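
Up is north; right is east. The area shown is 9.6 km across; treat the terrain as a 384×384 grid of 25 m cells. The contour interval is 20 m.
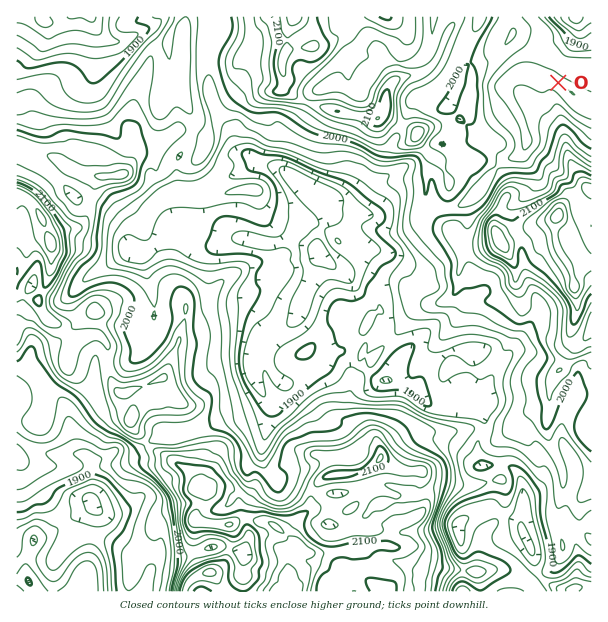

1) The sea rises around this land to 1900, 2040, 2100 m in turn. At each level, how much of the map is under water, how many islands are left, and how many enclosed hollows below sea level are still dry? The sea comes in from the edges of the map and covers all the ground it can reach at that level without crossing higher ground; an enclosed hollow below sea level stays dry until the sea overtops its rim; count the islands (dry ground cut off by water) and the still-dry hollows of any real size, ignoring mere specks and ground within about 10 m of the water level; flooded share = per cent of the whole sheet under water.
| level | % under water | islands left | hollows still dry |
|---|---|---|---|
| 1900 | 8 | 0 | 2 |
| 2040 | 74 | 1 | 0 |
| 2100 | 92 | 2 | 0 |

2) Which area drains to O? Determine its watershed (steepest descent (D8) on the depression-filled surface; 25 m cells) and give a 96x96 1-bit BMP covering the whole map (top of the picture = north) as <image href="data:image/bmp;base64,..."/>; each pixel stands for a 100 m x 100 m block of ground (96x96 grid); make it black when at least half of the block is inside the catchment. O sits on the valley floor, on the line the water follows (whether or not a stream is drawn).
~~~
<image width="96" height="96" href="data:image/bmp;base64,Qk2+BAAAAAAAAD4AAAAoAAAAYAAAAGAAAAABAAEAAAAAAIAEAAATCwAAEwsAAAIAAAAAAAAA////AAAAAAAAAAAAAAAAAAAAAAAAAAAAAAAAAAAAAAAAAAAAAAAAAAAAAAAAAAAAAAAAAAAAAAAAAAAAAAAAAAAAAAAAAAAAAAAAAAAAAAAAAAAAAAAAAAAAAAAAAAAAAAAAAAAAAAAAAAAAAAAAAAAAAAAAAAAAAAAAAAAAAAAAAAAAAAAAAAAAAAAAAAAAAAAAAAAAAAAAAAAAAAAAAAAAAAAAAAAAAAAAAAAAAAAAAAAAAAAAAAAAAAAAAAAAAAAAAAAAAAAAAAAAAAAAAAAAAAAAAAAAAAAAAAAAAAAAAAAAAAAAAAAAAAAAAAAAAAAAAAAAAAAAAAAAAAAAAAAAAAAAAAAAAAAAAAAAAAAAAAAAAAAAAAAAAAAAAAAAAAAAAAAAAAAAAAAAAAAAAAAAAAAAAAAAAAAAAAAAAAAAAAAAAAAAAAAAAAAAAAAAAAAAAAAAAAAAAAAAAAAAAAAAAAAAAAAAAAAAAAAAAAAAAAAAAAAAAAAAAAAAAAAAAAAAAAAAAAAAAAAAAAAAAAAAAAAAAAAAAAAAAAAAAAAAAAAAAAAAAAAAAAAAAAAAAAAAAAAAAAAAAAAAAAAAAAAAAAAAAAAAAAAAAAAAAAAAAAAAAAAAAAAAAAAAAAAAAAAAAAAAAAAAAAAAAAAAAAAAAAAAAAAAAAAAAAAAAAAAAAAAAAAAAAAAAAAAAAAAAAAAAAAAAAAAAAAAAAAAAAAAAAAAAAAAAAAAAAAAAAAAAAAAAAAAAAAAAAAAAAAAAAAAAAAAAAAAAAAAAAAAAAAAAAAAAAAAAAAAAAAAAAAAAAAAAAAAAAAAAAAAAAAAAAAAAAAAAAAAAAAAAAAAAAAAAAAAAAAAAAAAAAAAAAAAAAAAAAAAAAAAAAAAAAAAAAAAAAAAAAAAAAAAAAAAAAAAAAAAAAAAAAAAAAAAAAAAAAAAAAAAAAA/wAAAAAAAAAAAAAB/8AAAAAAAAAAAAAD/+AAAAAAAAAAAAAP//wAAAAAAAAAAAAf//8AAAAAAAAAAAA///+AAAAAAAAAAAA///+AAAAAAAAAAAA////AAAAAAAAAAAA////wAAAAAAAAAAA////4AAAAAAAAAAA////wAAAAAAAAAAA////wAAAAAAAAAAAf///gAAAAAAAAAAAf///gAAAAAAAAAAAP///AAAAAAAAAAAA////AAAAAAAAAAAB////AAAAAAAAAAAB///+AAAAAAAAAAAB///+AAAAAAAAAAAH///+AAAAAAAAAAAf///+AAAAAAAAAAA////+AAAAAAAAAAB////8AAAAAAAAAAB////8AAAAAAAAAAA////4AAAAAAAAAAA////4AAAAAAAAAAA////8AAAAAAAAAAAP///+AAAAAAAAAAAB////AAAAAAAAAAAAf///AAAAAAAAAAAAP//8AAAAAAAAAAAAPg/gAAAAAAAAAAAAGAfAAAAAAAAAAAAAAAOAAAAAAAAAAAAAAAMAAAAAAAAAAAAAAAAAAAAAAAAAAAAAAAAAAAAAAAAAAAAAAAAAA="/>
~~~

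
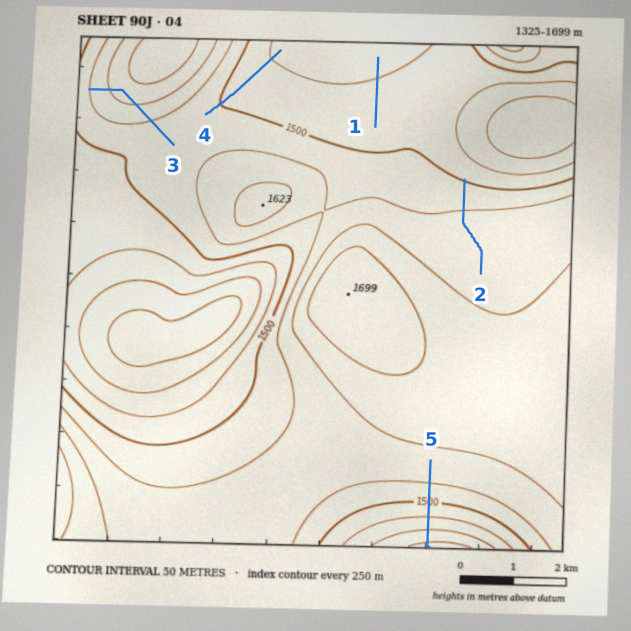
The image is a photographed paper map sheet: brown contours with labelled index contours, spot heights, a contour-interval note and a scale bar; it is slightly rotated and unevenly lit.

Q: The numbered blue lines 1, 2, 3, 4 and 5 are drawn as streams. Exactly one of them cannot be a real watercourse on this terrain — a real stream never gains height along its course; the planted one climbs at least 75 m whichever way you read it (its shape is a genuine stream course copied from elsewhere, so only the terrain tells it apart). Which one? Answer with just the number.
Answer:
3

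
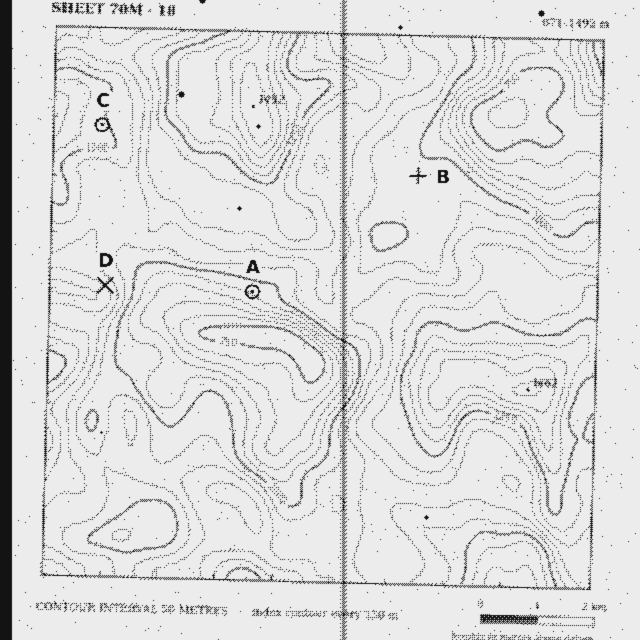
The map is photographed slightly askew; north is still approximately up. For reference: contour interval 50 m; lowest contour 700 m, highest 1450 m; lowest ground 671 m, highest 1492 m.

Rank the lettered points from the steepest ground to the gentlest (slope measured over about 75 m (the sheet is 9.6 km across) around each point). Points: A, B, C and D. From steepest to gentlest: D A C B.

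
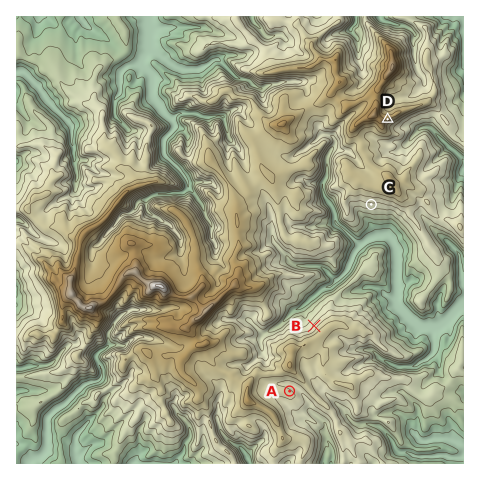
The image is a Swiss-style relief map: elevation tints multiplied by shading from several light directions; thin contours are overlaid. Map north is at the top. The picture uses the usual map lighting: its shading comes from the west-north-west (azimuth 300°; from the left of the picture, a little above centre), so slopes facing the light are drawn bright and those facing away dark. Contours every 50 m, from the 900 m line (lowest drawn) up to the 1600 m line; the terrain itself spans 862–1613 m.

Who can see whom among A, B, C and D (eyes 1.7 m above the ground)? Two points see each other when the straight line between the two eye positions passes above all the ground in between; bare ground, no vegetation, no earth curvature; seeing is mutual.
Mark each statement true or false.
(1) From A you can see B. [false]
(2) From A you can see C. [false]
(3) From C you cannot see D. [true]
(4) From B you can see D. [true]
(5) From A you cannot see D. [true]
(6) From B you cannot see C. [false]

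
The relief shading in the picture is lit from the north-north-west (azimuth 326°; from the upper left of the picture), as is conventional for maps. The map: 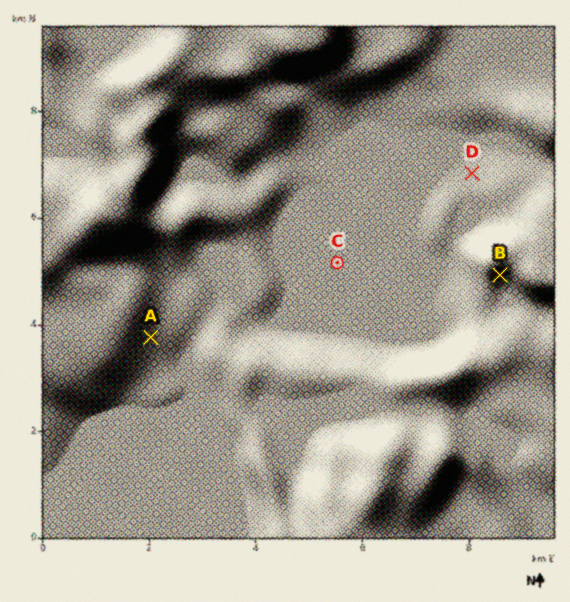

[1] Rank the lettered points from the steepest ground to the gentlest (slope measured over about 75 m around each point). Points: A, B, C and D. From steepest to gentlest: B A D C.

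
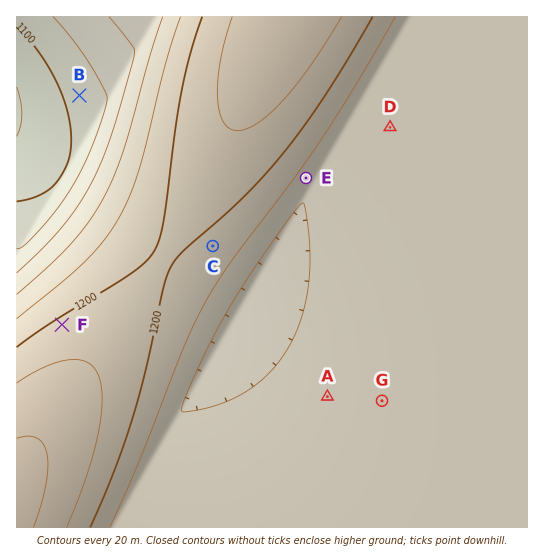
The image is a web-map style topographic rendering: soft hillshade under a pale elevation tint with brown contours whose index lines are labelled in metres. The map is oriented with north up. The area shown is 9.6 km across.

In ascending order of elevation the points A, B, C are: B A C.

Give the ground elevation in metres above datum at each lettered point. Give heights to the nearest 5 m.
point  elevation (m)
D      1165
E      1170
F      1205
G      1170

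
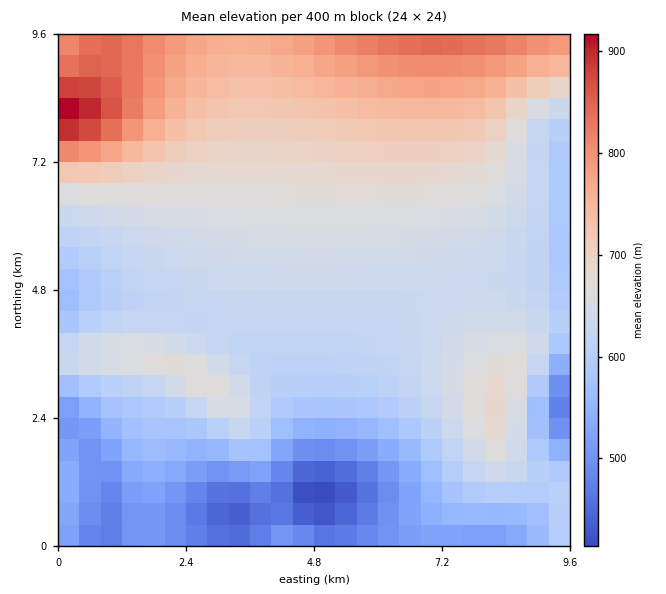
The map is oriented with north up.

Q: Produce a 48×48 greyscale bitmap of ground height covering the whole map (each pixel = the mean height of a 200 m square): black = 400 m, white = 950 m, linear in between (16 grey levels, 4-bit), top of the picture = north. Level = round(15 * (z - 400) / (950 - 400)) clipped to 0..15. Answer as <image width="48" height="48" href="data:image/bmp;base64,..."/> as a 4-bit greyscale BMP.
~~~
<image width="48" height="48" href="data:image/bmp;base64,Qk32BAAAAAAAAHYAAAAoAAAAMAAAADAAAAABAAQAAAAAAIAEAAATCwAAEwsAABAAAAAAAAAAAAAAABEREQAiIiIAMzMzAERERABVVVUAZmZmAHd3dwCIiIgAmZmZAKqqqgC7u7sAzMzMAN3d3QDu7u4A////ADMiIjMzMyIiIiIzMiIiIjMzMzMzMzRFVjMyIjMzMiIhESIzIhEiIjMzNEQzM0RFVkMyIjMzMiIRERIiERESIjMzRERERERFVkMyIjMzMiIRERIhEQERIiM0RERVVEVVVkMyIjMzMyIhESIhEAAREiM0RFVVVVVVVkQyIzMzMzIiIiIhEAEREiM0RFVWZmZlZkQzIzREMzMiIzMiERERIiM0RVVmZmZlVUMzM0RERDMzNEQyIREiIjNERVZmd3ZlVUMzM0RERERERVRDIiIiMzREVWZnd3ZlRDMzNERVRERFVVVDMzMzM0RFVWZ3d3ZVQzMzRFVVVVVVZmVURERERERVVmd3iHZUMzM0RVVVVVVmd2ZVRERERVVVZmd3iHZUMjNERVVVVWZnd2ZVVVVVVVVWZnd4iHZUMjRFVVVVZmd3d2ZVVVVVVVZmZnd4iHdUMkRVVWZmZ3d3d2ZlVVVVVmZmZnd3iIdkMlVmZmZnd3d3dmZmZmZmZmZmZ3d3iIdlMmZmd3d3d3d3ZmZmZmZmZmZmZ3d3eIdlQ2d3d3d3d3d2ZmZmZmZmZmZmZ3d3d3d2VGd3d3d3d3ZmZmZmZmZmZmZmZnd3d3d2VGZnd3d3dmZmZmZmZmZmZmZmZnd3d3d2ZVVmZmZmZmZmZmZmZmZmZmZmZnd3d3d2ZVVVZmZmZmZmZmZmZmZmZmZmZmd3d3dmZUVVVmZmZmZmZmZmZmZmZmZmZmZndmZmZUVVVmZmZmZmZmZmZmZmZmZmZmZmZmZmVUVVVmZmZmZmZmZmZmZmZmZmZmZmZmZmVVVVZmZmZmZmZnd3d3d3d3ZmZmZmZmZmVVVWZmZmZmZ3d3d3d3d3d3d3d3ZmZmZmVVVmZmZmZ3d3d3d3d3d3d3d3d3d2ZmZmVWZmZmZnd3d3d3d3d3d3d3d3d3d3dmZmVWZmZmd3d3d3d3d3d3d3d3d3d3d3d2ZmVWZmd3d3d3d3d3d3d3d3d3d3d3d3d3ZmVWd3d3d3d3d3d3d3d3d3d3d3d3d3d3ZmVXd3d3d3d3d3d3d3d3d3d3d3d3d3d3dmVXd3h3d3d3d3d3d3d4iIiIiHd3d3d3dmVYiIiIiIiIiIiIiIiIiIiIiIiIiHd3dmVZmZmZiIiIiIiIiIiIiIiIiIiIiIh3dmVaqqqpmZiIiIiIiIiIiIiIiIiIiIh3dmVczLuqqZmYiIiIiIiIiIiIiIiIiIiHdmVd3cy7qpmZiIiIiIiIiJmZmZmZmYiHdmVe7t3LuqmZmZiIiIiZmZmZmZmZmZiId2Zu7t3Mu6qZmZmZmZmZmZmZmZmZmZmIh2Zu7t3Mu6qpmZmZmZmZmZmaqqqqqpmZiHd93d3Mu7qqmZmZmZmZmqqqqqqqqqqZmIh93d3Mu7qqqZmZmZmqqqqqqqqqqqqqmZiMzMzMu7qqqpmZmaqqqqq7u7u7u7uqqpmbzMzMu7uqqqqqqqqqq7u7u7u7u7u7qqqrzMzMy7uqqqqqqqqru7u8zMzMzMu7u7qrvMzMy7uqqqqqqqq7u7zMzMzMzMzMu7uw=="/>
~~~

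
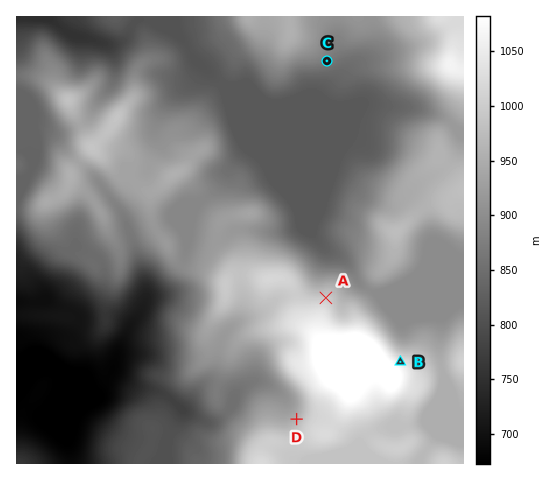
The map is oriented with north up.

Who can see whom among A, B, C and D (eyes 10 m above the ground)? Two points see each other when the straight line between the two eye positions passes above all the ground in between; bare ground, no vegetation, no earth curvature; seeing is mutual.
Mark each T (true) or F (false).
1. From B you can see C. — T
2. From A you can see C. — T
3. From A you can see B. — F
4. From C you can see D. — F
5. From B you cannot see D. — T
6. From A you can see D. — F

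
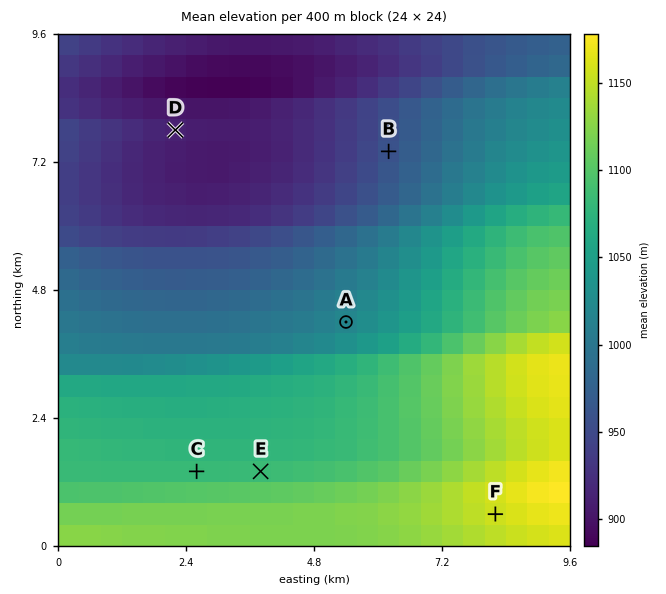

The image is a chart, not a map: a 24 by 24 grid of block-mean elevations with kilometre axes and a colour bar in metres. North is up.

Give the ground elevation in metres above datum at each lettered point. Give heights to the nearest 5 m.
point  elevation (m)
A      1020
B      960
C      1080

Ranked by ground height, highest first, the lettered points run F E D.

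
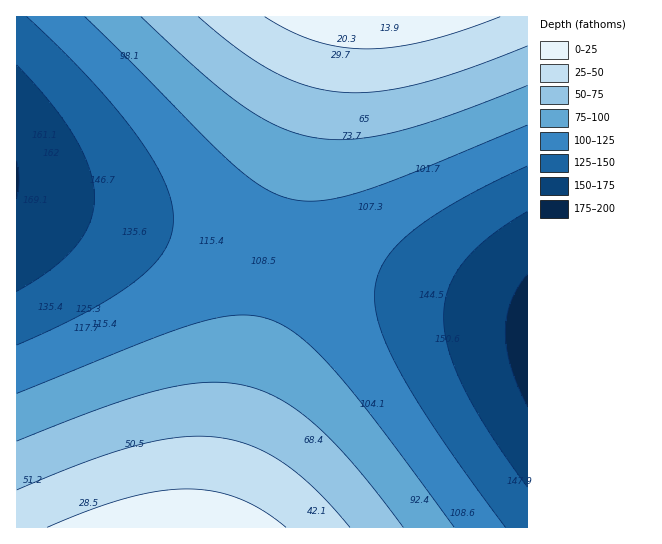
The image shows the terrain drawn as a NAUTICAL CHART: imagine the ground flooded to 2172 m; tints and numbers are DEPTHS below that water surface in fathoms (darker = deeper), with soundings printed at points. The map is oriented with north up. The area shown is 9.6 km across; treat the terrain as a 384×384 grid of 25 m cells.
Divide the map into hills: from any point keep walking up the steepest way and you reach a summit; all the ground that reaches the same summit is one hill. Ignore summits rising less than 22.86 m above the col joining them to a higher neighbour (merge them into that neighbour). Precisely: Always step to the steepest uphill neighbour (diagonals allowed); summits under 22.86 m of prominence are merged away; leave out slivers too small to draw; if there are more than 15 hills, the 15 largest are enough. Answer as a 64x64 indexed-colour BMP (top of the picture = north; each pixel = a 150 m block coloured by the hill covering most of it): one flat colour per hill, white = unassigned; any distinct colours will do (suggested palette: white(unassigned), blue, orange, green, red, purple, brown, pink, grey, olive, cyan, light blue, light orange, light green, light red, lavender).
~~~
<image width="64" height="64" href="data:image/bmp;base64,Qk12CAAAAAAAAHYAAAAoAAAAQAAAAEAAAAABAAQAAAAAAAAIAAATCwAAEwsAABAAAAAAAAAA////ALR3HwAOf/8ALKAsACgn1gC9Z5QAS1aMAMJ34wB/f38AIr28AM++FwDox64AeLv/AIrfmACWmP8A1bDFABEREREREREREREREREREREREREREREREREREREREREREREREREREREREREREREREREREREREREREREREREREREREREREREREREREREREREREREREREREREREREREREREREREREREREREREREREREREREREREREREREREREREREREREREREREREREREREREREREREREREREREREREREREREREREREREREREREREREREREREREREREREREREREREREREREREREREREREREREREREREREREREREREREREREREREREREREREREREREREREREREREREREREREREREREREREREREREREREREREREREREREREREREREREREREREREREREREREREREREREREREREREREREREREREREREREREREREREREREREREREREREREREREREREREREREREREREREREREREREREREREREREREREREREREREREREREREREREREREREREREREREREREREREREREREREREREREREREREREREREREREREREREREREREREREREREREREREREREREREREREREREREREREREREREREREREREREREREREREREREREREREREREREREREREREREREREREREREREREREREREREREREREREREREREREREREREREREREREREREREREREREREREREREREREREREREREREREREREREREREREREREREREREREREREREREREREREREREREREREREREREREREREREREREREREREREREREREREREREREREREREREREREREREREREREREREREREREREREREREREREREREREREREREREREREREREREREREREREREREREREREREREREREREREREREREREREREREREREREREREREREREREREREREREREREREREREREREREREREREREREREREREREREREREREREREREREREREREREREREREREREREREREREREREREREREREREREREREREREREREREREREREREREREREREREREREREREREREREREREREREREREREREREREREREREREREREREREREREREREREREREREREREREREREREREREREREREREREREiIiEREREREREREREREREREREREREREREREREREREiIiIiIREREREREREREREREREREREREREREREREREiIiIiIiIhEREREREREREREREREREREREREREREREiIiIiIiIiIiERERERERERERERERERERERERERERIiIiIiIiIiIiIiIRERERERERERERERERERERERERIiIiIiIiIiIiIiIiIhERERERERERERERERERERERIiIiIiIiIiIiIiIiIiIiERERERERERERERERERERIiIiIiIiIiIiIiIiIiIiIiIRERERERERERERERERIiIiIiIiIiIiIiIiIiIiIiIiIhERERERERERERESIiIiIiIiIiIiIiIiIiIiIiIiIiIiERERERERERESIiIiIiIiIiIiIiIiIiIiIiIiIiIiIiIRERERERESIiIiIiIiIiIiIiIiIiIiIiIiIiIiIiIiIhERERESIiIiIiIiIiIiIiIiIiIiIiIiIiIiIiIiIiIiERESIiIiIiIiIiIiIiIiIiIiIiIiIiIiIiIiIiIiIiIiIiIiIiIiIiIiIiIiIiIiIiIiIiIiIiIiIiIiIiIiIiIiIiIiIiIiIiIiIiIiIiIiIiIiIiIiIiIiIiIiIiIiIiIiIiIiIiIiIiIiIiIiIiIiIiIiIiIiIiIiIiIiIiIiIiIiIiIiIiIiIiIiIiIiIiIiIiIiIiIiIiIiIiIiIiIiIiIiIiIiIiIiIiIiIiIiIiIiIiIiIiIiIiIiIiIiIiIiIiIiIiIiIiIiIiIiIiIiIiIiIiIiIiIiIiIiIiIiIiIiIiIiIiIiIiIiIiIiIiIiIiIiIiIiIiIiIiIiIiIiIiIiIiIiIiIiIiIiIiIiIiIiIiIiIiIiIiIiIiIiIiIiIiIiIiIiIiIiIiIiIiIiIiIiIiIiIiIiIiIiIiIiIiIiIiIiIiIiIiIiIiIiIiIiIiIiIiIiIiIiIiIiIiIiIiIiIiIiIiIiIiIiIiIiIiIiIiIiIiIiIiIiIiIiIiIiIiIiIiIiIiIiIiIiIiIiIiIiIiIiIiIiIiIiIiIiIiIiIiIiIiIiIiIiIiIiIiIiIiIiIiIiIiIiIiIiIiIiIiIiIiIiIiIiIiIiIiIiIiIiIiIiIiIiIiIiIiIiIiIiIiIiIiIiIiIiIiIiIiIiIiIiIiIiIiIiIiIiIiIiIiIiIiIiIiIiIiIiIiIiIiIiIiIiIiIiIiIiIiIiIiIiIiIiIiIiIiIiIiIiIiIiIiIiIiIiIiIiIiIiIiIiIiIiIiIiIiIiIiIiIiIiIiIiIiIiIiIiIiIiIiIiIiIiIiIiIiIiIiIiIiIiIiIiIiIiIiIiIiIiIiIiIiIiIiIiIiIiIiIiIiIiIiIiIiIiIiIiIiIiIiIiIiIiIiIiIiIiIiIiIiIiIiIiIiIiIiIiIiIiIiIiIiIiIiIiIiIiIiIiIiIiIiIiIiIiIiIiIiIiIiIiIiIiIiIiIiIiIiIiIiIiIiIiIiIiIiIiIiIiIiIiIiIiIiIiIiIiIiIi"/>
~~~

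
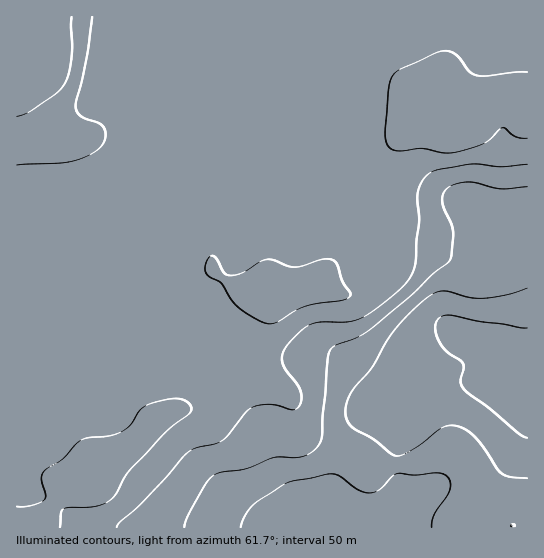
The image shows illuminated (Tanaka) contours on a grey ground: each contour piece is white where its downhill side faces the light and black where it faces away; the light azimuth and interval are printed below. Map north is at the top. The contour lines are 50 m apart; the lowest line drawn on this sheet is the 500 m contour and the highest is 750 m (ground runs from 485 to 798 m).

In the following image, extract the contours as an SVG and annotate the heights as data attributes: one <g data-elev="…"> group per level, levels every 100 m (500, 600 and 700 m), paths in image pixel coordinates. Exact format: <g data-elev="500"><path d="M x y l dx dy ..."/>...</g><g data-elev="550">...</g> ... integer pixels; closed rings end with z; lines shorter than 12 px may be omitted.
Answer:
<g data-elev="500"><path d="M527 438l-9-5-28-24-26-20-3-8 3-12-1-6-20-16-6-10-2-10 1-5 3-4 10-3 30 6 48 7"/></g><g data-elev="600"><path d="M184 527l4-12 14-25 6-9 6-6 8-3 24-3 28-12 28 0 9-4 7-7 4-10 5-75 3-11 5-5 22-7 13-8 40-34 21-21 16-12 3-4 3-29-9-23-2-6 1-7 4-5 8-5 12-2 34 7 26-2"/></g><g data-elev="700"><path d="M60 527l1-14 3-4 33-3 9-3 7-5 18-29 35-38 24-18 1-4-2-6-6-3-8-2-24 5-10 6-10 16-9 6-12 5-21 2-8 2-18 18-16 11-4 4-2 6 5 15-1 5-14 7-14 1"/><path d="M266 323l11-1 18-11 11-5 35-5 8-3 1-3 0-2-7-11-8-20-4-3-6 0-23 7-8 1-7-1-13-6-7-1-8 3-17 11-12 2-6-2-9-16-2-1-3 1-5 10 2 8 14 8 11 18 8 8 15 10z"/><path d="M17 165l42-2 15-2 19-8 7-6 4-5 2-9-3-7-5-3-16-6-4-4-2-6 11-52 5-38"/><path d="M527 72l-49 4-9-5-10-13-6-5-8-2-10 2-34 16-8 7-4 13-4 44 2 12 7 5 8 1 20-3 24 5 13-2 23-7 8-5 12-11 3 0 11 9 11 1"/></g>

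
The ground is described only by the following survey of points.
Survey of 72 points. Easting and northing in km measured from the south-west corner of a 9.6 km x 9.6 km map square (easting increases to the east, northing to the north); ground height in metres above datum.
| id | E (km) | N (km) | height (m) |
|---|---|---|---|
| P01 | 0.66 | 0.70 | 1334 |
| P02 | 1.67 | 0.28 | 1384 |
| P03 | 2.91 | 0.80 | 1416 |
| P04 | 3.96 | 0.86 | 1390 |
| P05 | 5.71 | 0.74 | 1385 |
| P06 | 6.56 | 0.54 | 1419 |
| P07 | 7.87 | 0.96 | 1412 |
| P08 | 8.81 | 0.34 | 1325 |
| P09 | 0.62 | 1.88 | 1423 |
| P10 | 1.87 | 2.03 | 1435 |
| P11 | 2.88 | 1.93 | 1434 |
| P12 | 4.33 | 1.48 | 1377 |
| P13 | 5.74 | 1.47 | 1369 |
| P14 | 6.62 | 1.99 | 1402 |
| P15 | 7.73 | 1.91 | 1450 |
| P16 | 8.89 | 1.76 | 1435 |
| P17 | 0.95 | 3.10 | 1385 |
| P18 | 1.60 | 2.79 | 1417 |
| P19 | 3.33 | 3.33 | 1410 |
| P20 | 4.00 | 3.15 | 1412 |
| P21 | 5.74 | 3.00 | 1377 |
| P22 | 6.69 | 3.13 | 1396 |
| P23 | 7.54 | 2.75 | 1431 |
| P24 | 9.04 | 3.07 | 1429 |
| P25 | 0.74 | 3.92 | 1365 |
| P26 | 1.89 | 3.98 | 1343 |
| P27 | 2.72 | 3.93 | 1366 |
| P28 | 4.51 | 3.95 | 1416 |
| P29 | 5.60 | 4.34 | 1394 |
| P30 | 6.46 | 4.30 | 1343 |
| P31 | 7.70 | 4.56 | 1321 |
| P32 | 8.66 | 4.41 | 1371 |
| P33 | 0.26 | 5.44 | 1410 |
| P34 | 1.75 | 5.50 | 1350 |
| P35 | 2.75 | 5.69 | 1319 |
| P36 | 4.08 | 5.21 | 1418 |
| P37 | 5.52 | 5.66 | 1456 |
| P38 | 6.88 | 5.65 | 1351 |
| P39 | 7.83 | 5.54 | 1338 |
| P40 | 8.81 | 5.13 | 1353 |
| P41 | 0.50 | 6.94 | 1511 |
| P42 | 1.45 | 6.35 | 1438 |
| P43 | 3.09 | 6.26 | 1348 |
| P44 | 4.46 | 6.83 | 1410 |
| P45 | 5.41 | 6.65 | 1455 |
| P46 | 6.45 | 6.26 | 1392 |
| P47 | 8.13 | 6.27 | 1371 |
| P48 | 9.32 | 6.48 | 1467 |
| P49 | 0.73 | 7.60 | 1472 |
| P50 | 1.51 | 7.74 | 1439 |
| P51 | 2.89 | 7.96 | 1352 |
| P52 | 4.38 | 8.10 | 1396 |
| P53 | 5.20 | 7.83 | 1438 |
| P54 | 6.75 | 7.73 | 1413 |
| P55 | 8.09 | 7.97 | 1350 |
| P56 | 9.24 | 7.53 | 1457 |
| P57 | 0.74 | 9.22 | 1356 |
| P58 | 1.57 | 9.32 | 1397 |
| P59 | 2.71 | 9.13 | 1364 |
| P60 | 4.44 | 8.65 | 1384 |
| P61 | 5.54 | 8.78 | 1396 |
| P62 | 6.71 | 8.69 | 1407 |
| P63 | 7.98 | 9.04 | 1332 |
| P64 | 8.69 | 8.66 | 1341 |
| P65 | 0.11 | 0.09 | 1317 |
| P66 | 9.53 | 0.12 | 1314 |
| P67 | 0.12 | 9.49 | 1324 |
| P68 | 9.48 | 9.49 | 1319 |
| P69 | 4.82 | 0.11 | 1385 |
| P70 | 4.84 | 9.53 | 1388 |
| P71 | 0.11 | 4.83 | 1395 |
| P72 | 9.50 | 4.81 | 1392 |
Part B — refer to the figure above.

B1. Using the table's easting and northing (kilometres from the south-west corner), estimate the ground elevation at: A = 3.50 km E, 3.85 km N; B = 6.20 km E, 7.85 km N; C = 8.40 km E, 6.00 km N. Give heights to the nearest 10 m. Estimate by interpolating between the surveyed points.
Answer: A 1390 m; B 1440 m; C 1370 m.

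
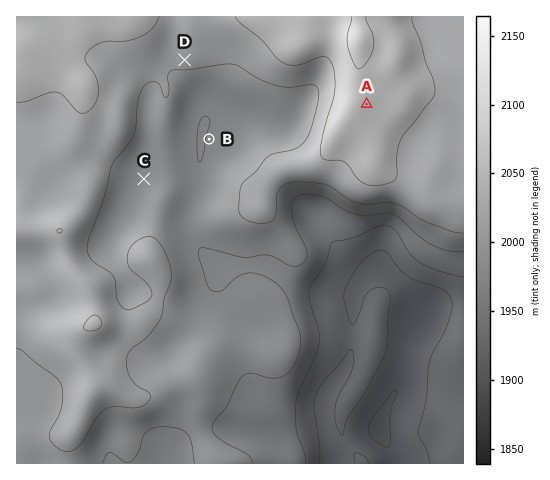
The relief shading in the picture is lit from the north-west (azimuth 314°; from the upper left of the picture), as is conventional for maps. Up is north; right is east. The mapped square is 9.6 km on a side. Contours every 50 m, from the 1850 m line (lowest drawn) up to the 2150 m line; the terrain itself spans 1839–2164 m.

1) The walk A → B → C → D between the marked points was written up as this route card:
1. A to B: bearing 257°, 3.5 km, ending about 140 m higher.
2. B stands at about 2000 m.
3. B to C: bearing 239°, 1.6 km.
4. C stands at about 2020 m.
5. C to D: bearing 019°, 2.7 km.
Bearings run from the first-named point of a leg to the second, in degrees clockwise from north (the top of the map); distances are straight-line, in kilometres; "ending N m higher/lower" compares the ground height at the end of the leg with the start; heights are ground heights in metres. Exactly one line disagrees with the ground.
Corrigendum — Line 1: it should read "ending about 140 m lower".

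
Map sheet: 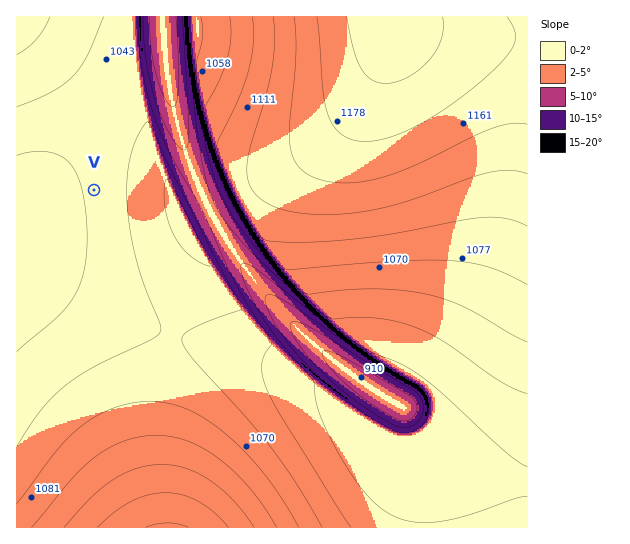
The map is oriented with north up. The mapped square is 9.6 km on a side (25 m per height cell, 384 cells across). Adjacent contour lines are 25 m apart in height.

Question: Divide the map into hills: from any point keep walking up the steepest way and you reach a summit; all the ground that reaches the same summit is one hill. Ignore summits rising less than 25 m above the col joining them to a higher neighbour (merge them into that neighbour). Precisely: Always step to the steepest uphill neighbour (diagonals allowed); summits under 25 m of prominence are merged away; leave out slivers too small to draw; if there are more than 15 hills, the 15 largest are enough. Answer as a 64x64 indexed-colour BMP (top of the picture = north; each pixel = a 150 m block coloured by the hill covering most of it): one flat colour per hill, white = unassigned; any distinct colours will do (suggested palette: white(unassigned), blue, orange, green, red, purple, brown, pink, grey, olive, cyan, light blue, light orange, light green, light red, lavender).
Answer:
<image width="64" height="64" href="data:image/bmp;base64,Qk12CAAAAAAAAHYAAAAoAAAAQAAAAEAAAAABAAQAAAAAAAAIAAATCwAAEwsAABAAAAAAAAAA////ALR3HwAOf/8ALKAsACgn1gC9Z5QAS1aMAMJ34wB/f38AIr28AM++FwDox64AeLv/AIrfmACWmP8A1bDFACIiIiIiIiIiIiIiIiIiIiIiIiIiIiIiIiIhERERERERIiIiIiIiIiIiIiIiIiIiIiIiIiIiIiIiIiEREREREREiIiIiIiIiIiIiIiIiIiIiIiIiIiIiIiIiIRERERERESIiIiIiIiIiIiIiIiIiIiIiIiIiIiIiIiIhERERERERIiIiIiIiIiIiIiIiIiIiIiIiIiIiIiIiIiEREREREREiIiIiIiIiIiIiIiIiIiIiIiIiIiIiIiIiIRERERERESIiIiIiIiIiIiIiIiIiIiIiIiIiIiIiIiIhERERERERIiIiIiIiIiIiIiIiIiIiIiIiIiIiIiIiIhEREREREREiIiIiIiIiIiIiIiIiIiIiIiIiIiIiIiIiERERERERESIiIiIiIiIiIiIiIiIiIiIiIiIiIiIiIiERERERERERIiIiIiIiIiIiIiIiIiIiIiIiIiIiIiIiEREREREREREiIiIiIiIiIiIiIiIiIiIiIiIiIiIiIiIRERERERERESIiIiIiIiIiIiIiIiIiIiIiIiIiIiIiIhERERERERERIiIiIiIiIiIiIiIiIiIiIiIiIiIiIiIiEREREREREREiIiIiIiIiIiIiIiIiIiIiIiIiIiIiIiIRERERERERESIiIiIiIiIiIiIiIiIiIiIiIiIiIiIiIhERERERERERIiIiIiIiIiIiIiIiIiIiIiIiIiIiIiIREREREREREREiIiIiIiIiIiIiIiIiIiIiIiIiIiIiERERERERERERESIiIiIiIiIiIiIiIiIiIiIiIiIiIiERERERERERERERIiIiIiIiIiIiIiIiIiIiIiIiIiIiEREREREREREREREiIiIiIiIiIiIiIiIiIiIiIzMiIhERERERERERERERESIiIiIiIiIiIiIiIiIiIzMzMzIhERERERERERERERERIiIiIiIiIiIiIiIiIjMzMzMzMxEREREREREREREREREiIiIiIiIiIiIiIjMzMzMzMzMxERERERERERERERERESIiIiIiIiIiIjMzMzMzMzMzMxERERERERERERERERERIiIiIiIiIiIzMzMzMzMzMzMxEREREREREREREREREREiIiIiIiIjMzMzMzMzMzMzMxERERERERERERERERERESIiIiIiIzMzMzMzMzMzMzMxERERERERERERERERERERIiIiIiMzMzMzMzMzMzMzMxEREREREREREREREREREREiIiIjMzMzMzMzMzMzMzMxERERERERERERERERERERESIiIzMzMzMzMzMzMzMzMxERERERERERERERERERERERIiIzMzMzMzMzMzMzMzMxEREREREREREREREREREREREiMzMzMzMzMzMzMzMzMzERERERERERERERERERERERESMzMzMzMzMzMzMzMzMzERERERERERERERERERERERERIzMzMzMzMzMzMzMzMzEREREREREREREREREREREREREjMzMzMzMzMzMzMzMzMRERERERERERERERERERERERETMzMzMzMzMzMzMzMzMRERERERERERERERERERERERERQzMzMzMzMzMzMzMzMRERERERERERERERERERERERERFDMzMzMzMzMzMzMzMxEREREREREREREREREREREREREUQzMzMzMzMzMzMzMxERERERERERERERERERERERERERRDMzMzMzMzMzMzMzERERERERERERERERERERERERERFEQzMzMzMzMzMzMzEREREREREREREREREREREREREREURDMzMzMzMzMzMzMRERERERERERERERERERERERERERREQzMzMzMzMzMzMRERERERERERERERERERERERERERFEREMzMzMzMzMzMxEREREREREREREREREREREREREREURERDMzMzMzMzMzERERERERERERERERERERERERERERREREMzMzMzMzMzERERERERERERERERERERERERERERFERERDMzMzMzMzMREREREREREREREREREREREREREREUREREQzMzMzMzMxERERERERERERERERERERERERERERREREREMzMzMzMxERERERERERERERERERERERERERERFEREREQzMzMzMzEREREREREREREREREREREREREREREUREREREMzMzMzMRERERERERERERERERERERERERERERRERERERDMzMzMxERERERERERERERERERERERERERERFEREREREQzMzMxEREREREREREREREREREREREREREREUREREREREMzMzERERERERERERERERERERERERERERERREREREREQzMzMRERERERERERERERERERERERERERERFEREREREREMzMxEREREREREREREREREREREREREREREURERERERERDMzERERERERERERERERERERERERERERERREREREREREREQRERERERERERERERERERERERERERERFERERERERERERBEREREREREREREREREREREREREREREURERERERERERBERERERERERERERERERERERERERERERREREREREREREERERERERERERERERERERERERERERERFEREREREREREQREREREREREREREREREREREREREREREURERERERERERBERERERERERERERERERERERERERERER"/>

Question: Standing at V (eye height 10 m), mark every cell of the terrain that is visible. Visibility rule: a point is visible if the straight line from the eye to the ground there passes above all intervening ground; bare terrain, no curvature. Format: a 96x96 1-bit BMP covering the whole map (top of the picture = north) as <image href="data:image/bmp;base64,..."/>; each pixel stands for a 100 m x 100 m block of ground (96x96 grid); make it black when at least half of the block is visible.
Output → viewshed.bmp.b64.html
<image width="96" height="96" href="data:image/bmp;base64,Qk2+BAAAAAAAAD4AAAAoAAAAYAAAAGAAAAABAAEAAAAAAIAEAAATCwAAEwsAAAIAAAAAAAAA////AAAAAAD//////8AAAAAAAAD//////+AAAAAAAAD///////AAAAAAAAD///////gAAAAAAAD///////wAAAAAAAD///////4AAAAAAAD///////8AAAAAAAD///////8AAAAAAAD///////4AAAAAAAD///////4AAAAAAAD///////wAAAAAAAD///////gAAAAAAAD///////gAAAAAAAD///////AAAAAAAAD//////+AAAAAAAAD//////8AAAAAAAAD//////8AAAAAAAAD//////4AAAAAAAAD//////wAAAAAAAAD//////gAAAAAAAAD//////gAAAAAAAAD//////AAAAAAAAAD/////+AAAAAAAAAD/////8AAAAAAAAAD/////4AAAAAAAAAD/////wAAAAAAAAAD/////wAAAAAAAAAD/////gAAAAAAAAAD/////AAAAAAAAAAD////+AAAAAAAAAAD////8AAAAAAAAAAD////8AAAAAAAAAAD////4AAAAAAAAAAD////wAAAAAAAAAAD////gAAAAAAAAAAD////gAAAAAAAAAAD////AAAAAAAAAAAD////AAAAAAAAAAAD///+AAAAAAAAAAAD///+AAAAAAAAAAAD///8AAAAAAAAAAAD///8AAAAAAAAAAAD///8AAAAAAAAAAAD///4AAAAAAAAAAAD///4AAAAAAAAAAAD///4AAAAAAAAAAAD///4AAAAAAAAAAAD///4AAAAAAAAAAAD///4AAAAAAAAAAAD///8AAAAAAAAAAAD///8AAAAAAAAAAAD///+AAAAAAAAAAAD////AAAAAAAAAAAD////gAAAAAAAAAAD////wAAAAAAAAAAD////4AAAAAAAAAAD////8AAAAAAAAAAD////+AAAAAAAAAAD////+AAAAAAAAAAD////8AAAAAAAAAAD////8AAAAAAAAAAD////8ACAAAAAAAAD////4AEAAAAAAAAD////4AEAAAAAAAAD////wAIAAAAAAAAD////wAYAAAAAAAAD////wAeAAAAAAAAD////gAfgAAAAAAAD////gA/4AAAAAAAD////AA/+AAAAAAAD////AA//gAAAAAAD////AB//wAAAAAAD///8AB//8AAAAAAD///gAB//+AAAAAAD///AAD///AAAAAAD//+AAD///gAAAAAD//+AAD///wAAAAAD//+AAD///4AAAAAD//8AAD///8AAAAAD//8AAB///8AAAAAD//8AAB///+AAAAAD//8AAA///+AAAAAD//8AAAf///AAAAAD//8AAAf///AAAAAD//8AAAf///AAAAAD//8AAAP///gAAAAD//+AAAP///gAAAAD//+AAAP///gAAAAD//+AAAP///gAAAAD//+AAAP///gAAAAD//+AAAP///gAAAAD///AAAP///gAAAAD///AAAf///gAAAAD///gAAf///gAAAAD///gAAf///gAAAAA///wAA////gAAAAA="/>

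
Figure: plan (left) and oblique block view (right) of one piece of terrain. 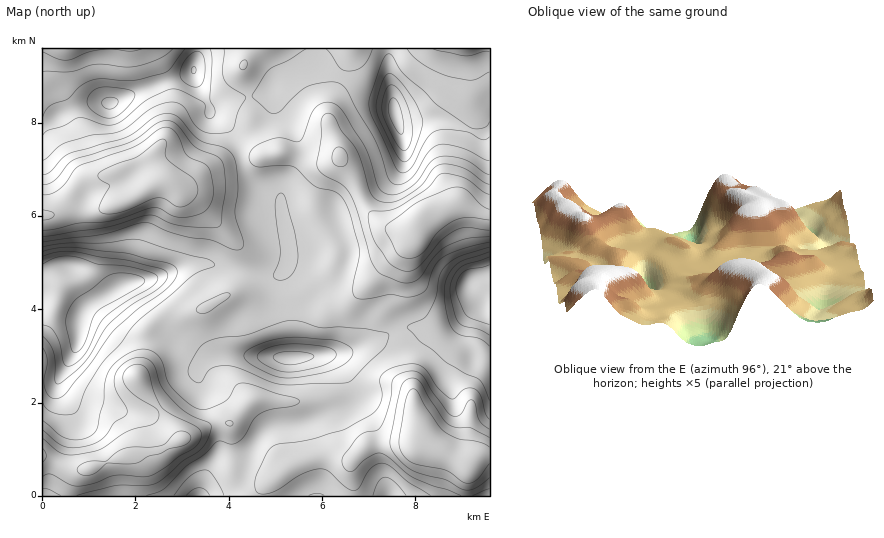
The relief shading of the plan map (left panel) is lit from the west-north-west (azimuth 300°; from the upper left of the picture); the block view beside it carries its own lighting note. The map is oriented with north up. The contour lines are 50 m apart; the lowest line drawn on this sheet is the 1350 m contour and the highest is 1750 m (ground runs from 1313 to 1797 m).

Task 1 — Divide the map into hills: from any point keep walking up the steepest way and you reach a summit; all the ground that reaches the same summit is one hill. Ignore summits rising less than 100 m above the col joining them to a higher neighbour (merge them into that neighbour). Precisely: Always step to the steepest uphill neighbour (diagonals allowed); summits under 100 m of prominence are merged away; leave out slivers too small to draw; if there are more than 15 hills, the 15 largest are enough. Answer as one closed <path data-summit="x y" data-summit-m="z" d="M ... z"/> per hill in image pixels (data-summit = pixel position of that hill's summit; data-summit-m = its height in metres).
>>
<path data-summit="422 439" data-summit-m="1797" d="M482 299l-21 19-17 8-13 3-19-2-9 1-50 22-12 4-17 1 10 2 7 7 14 25-1 7-37 23-21 6-22 1-10 5-14 21-6 24-6 9-15 9-8 1 274 1 1-195z"/><path data-summit="416 229" data-summit-m="1794" d="M318 67l-13 2-19 11-9 2-16 13-38 7-9 3-4 4 3 7 23 18 4 13 3 17 7 14 10 10 18 9 3 4 7 58-8 18 0 13 1 15 6 14 3 39 56-6 57-24 9-1 19 2 9-2 21-9 21-19 8 0 0-168-9 3-39-14-23 0-18 4-4-4-4-18-3-4-22-7-20-11z"/><path data-summit="164 180" data-summit-m="1784" d="M193 71l-80 32-24 0-8 2-26 12-13 10 1 147 14-8 17 0 13 6 19 19 5 0 13-7 28-5 46-15 13 0 58 13 8-1 8-7 3-10 0-9-7-49-3-4-18-9-10-10-7-14-3-17-4-13-26-21-1-8-13-24z"/><path data-summit="181 439" data-summit-m="1764" d="M103 295l-20 15-5 13 0 18-2 7-16 30-3 2-15 1 1 115 171 0 9-2 10-5 9-9 8-28 14-21 10-5 22-1 21-6 27-15 11-10 0-5-12-22-11-11-49 2-67-4-14 7-4 0-10-5-22-18-24-1-12-3-20-22-6-10z"/><path data-summit="467 49" data-summit-m="1648" d="M489 48l-100 0 1 33 8 41 5 2 16-4 23 0 35 13 7 1 4-2 2-2z"/><path data-summit="68 49" data-summit-m="1651" d="M198 48l-155 0-1 78 4-1 9-8 26-12 8-2 24 0 40-18 32-9 9-5z"/>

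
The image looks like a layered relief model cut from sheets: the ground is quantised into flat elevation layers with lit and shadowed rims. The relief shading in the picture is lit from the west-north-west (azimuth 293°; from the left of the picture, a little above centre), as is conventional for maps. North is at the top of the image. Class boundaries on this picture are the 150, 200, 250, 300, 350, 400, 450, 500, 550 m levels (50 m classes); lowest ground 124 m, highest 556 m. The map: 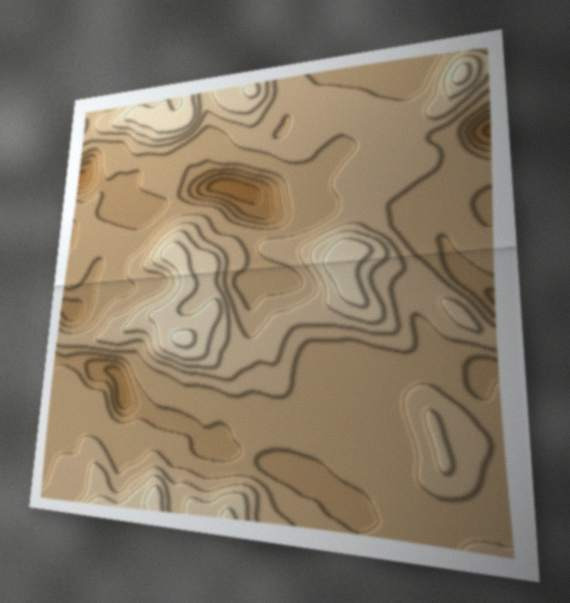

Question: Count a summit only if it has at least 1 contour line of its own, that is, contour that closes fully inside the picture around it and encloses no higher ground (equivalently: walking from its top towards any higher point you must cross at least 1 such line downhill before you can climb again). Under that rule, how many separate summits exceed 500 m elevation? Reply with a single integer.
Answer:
3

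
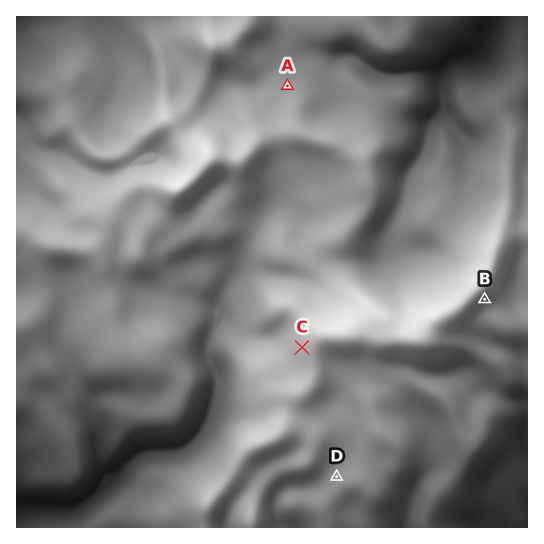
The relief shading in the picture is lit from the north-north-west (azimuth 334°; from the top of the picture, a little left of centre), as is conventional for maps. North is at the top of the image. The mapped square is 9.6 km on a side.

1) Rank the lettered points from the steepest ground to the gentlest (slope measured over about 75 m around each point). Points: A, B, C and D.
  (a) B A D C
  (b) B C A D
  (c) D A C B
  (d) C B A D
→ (b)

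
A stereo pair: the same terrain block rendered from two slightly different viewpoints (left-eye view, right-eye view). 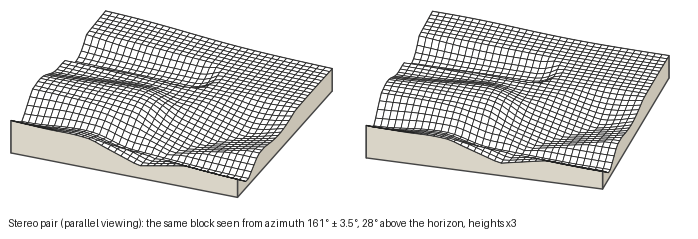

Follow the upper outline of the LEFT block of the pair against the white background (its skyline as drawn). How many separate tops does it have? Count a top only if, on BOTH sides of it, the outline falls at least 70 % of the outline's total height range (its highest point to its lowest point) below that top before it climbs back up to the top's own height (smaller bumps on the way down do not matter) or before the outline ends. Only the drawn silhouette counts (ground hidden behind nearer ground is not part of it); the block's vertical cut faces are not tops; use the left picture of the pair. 0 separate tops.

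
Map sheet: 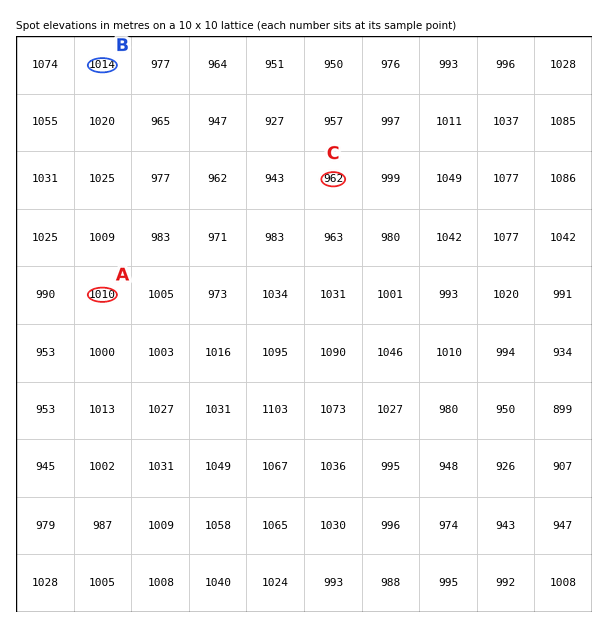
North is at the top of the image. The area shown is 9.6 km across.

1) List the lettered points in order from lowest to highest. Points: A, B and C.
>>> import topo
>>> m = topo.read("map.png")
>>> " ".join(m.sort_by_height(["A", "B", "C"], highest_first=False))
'C A B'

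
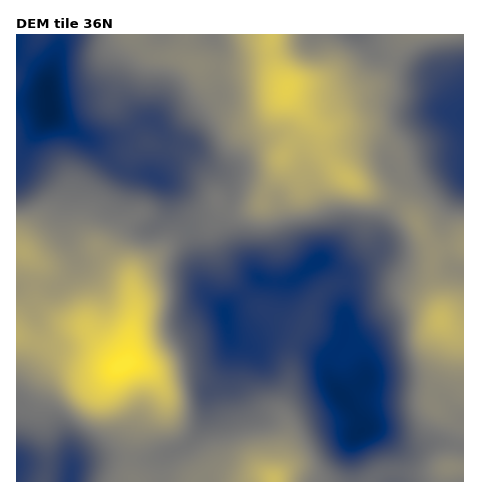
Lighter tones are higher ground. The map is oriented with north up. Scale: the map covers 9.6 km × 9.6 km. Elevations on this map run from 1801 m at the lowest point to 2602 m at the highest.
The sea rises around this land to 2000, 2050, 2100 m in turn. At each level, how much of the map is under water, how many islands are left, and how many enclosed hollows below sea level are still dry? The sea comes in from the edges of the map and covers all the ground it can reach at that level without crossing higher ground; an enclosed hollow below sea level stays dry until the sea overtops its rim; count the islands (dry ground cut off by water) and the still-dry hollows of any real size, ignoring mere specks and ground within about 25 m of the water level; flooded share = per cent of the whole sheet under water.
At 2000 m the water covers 11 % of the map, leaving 0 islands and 1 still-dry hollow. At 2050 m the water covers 14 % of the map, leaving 0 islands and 1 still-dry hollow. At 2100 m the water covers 17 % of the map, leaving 0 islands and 1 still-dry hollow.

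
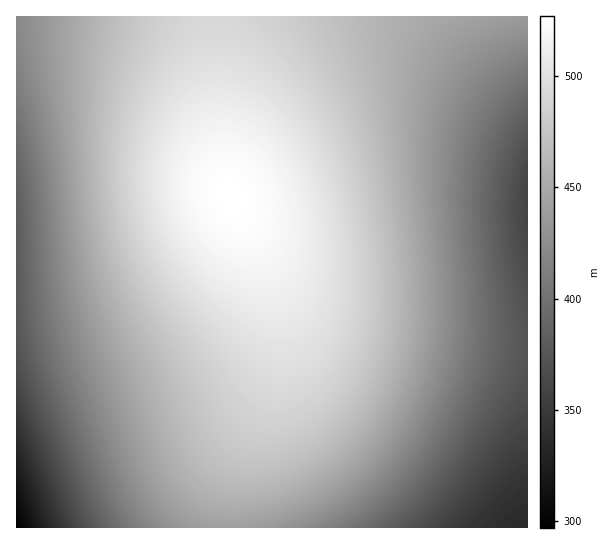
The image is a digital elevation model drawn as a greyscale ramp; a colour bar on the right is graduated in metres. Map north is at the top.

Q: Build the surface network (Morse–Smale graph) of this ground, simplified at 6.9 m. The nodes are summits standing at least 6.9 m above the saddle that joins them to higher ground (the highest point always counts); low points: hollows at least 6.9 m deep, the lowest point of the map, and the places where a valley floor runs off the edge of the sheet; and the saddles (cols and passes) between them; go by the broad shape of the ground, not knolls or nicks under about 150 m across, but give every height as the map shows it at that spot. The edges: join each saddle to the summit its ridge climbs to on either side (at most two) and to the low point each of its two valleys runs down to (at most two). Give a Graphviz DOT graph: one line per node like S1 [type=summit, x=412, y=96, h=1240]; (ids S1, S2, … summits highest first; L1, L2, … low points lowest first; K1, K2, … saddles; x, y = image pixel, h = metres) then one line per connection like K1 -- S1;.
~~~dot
graph terrain {
  S1 [type=summit, x=231, y=197, h=527];
  L1 [type=low, x=17, y=527, h=297];
  L2 [type=low, x=523, y=526, h=335];
  L3 [type=low, x=527, y=210, h=358];
  K1 [type=saddle, x=226, y=527, h=440];
  K2 [type=saddle, x=527, y=349, h=374];
  K1 -- S1;
  K1 -- L1;
  K1 -- L2;
  K2 -- S1;
  K2 -- L2;
  K2 -- L3;
}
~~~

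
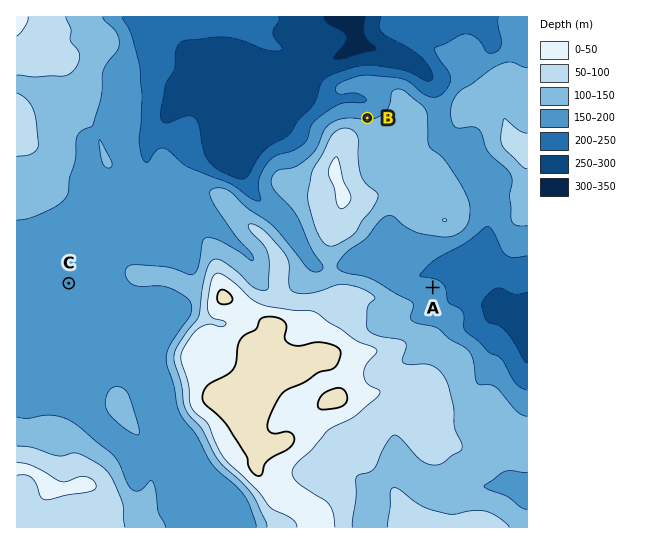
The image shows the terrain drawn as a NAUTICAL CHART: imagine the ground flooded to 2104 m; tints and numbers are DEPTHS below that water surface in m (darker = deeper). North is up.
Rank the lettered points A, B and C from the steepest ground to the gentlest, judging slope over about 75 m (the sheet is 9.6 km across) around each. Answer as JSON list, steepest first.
["B", "A", "C"]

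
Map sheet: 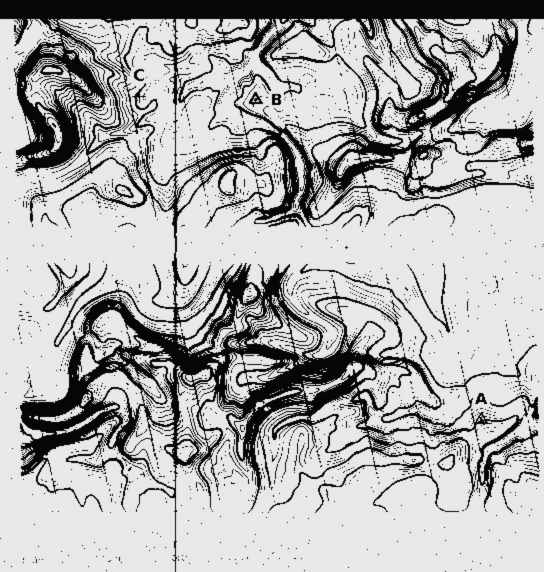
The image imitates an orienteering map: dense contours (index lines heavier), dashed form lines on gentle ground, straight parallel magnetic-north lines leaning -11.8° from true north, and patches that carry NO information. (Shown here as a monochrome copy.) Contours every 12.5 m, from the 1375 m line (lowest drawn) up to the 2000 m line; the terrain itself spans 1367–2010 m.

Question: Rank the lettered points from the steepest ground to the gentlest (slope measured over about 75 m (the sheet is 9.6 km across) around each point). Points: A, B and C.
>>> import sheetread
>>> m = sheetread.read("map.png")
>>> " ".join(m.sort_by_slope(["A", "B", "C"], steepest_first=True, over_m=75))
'A C B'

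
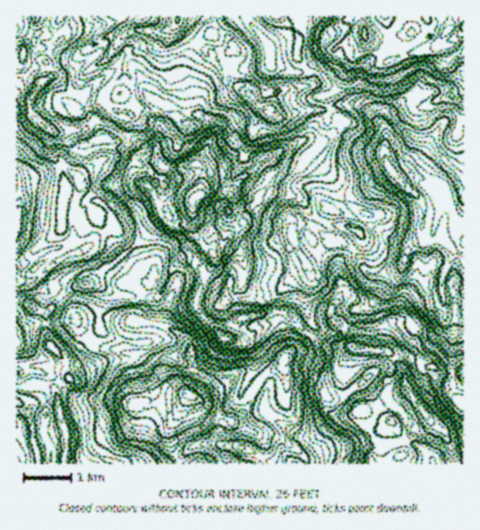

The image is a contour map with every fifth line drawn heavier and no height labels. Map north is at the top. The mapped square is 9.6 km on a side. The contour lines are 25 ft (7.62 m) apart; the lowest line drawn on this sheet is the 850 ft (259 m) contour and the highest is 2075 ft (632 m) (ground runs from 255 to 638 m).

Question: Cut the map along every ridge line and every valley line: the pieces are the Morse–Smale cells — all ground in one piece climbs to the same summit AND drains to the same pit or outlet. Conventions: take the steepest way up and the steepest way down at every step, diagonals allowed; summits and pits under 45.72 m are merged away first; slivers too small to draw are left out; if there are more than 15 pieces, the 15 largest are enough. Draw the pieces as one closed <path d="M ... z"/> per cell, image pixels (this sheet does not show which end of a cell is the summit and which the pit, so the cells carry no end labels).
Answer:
<path d="M451 121l-5 0-5 4-18 28-25 23-2 1-5-5-5 3-16 13-21 10-13 14-8-4-9 14-1 8-7-5-20-3 1 19 20 36-8 21 5 22 5 6-4 9 11 8 11 3 21 0 11 4 20 1 20 19 5-8 7-2 10 6 6 0 10 7 22-2 0-246z"/><path d="M312 336l-28 21-1 10-14 5-8 7-9 16-7 17-9 8-6 1-17-6-9-6-8-10-8-3-19 34 2 17 6 12 6 5 281-1-1-91-21 1-10-7-6 0-10-6-7 2-5 8-20-19-20-1-11-4-21 0-11-3z"/><path d="M339 126l-17 16-7 1-9-5-34 18-9 1-11 14-17 14-4 9 7 10 4 18-14 13-4 9-11 5 1 13-10 14 0 5-8 20 1 8 7 8 19-14 2 11 6 10 13-7 25-5 15 0 6 3 17 18 2 1 3-2 2-6-5-6-5-15 0-7 8-21-20-36-1-19 20 3 5 3 12-20 8 4 3-1 10-13 21-10 22-16-10-21-24-7z"/><path d="M62 295l-16 18-1 15 5 18 16 17 1 11-18-7-33-3 0 99 166 1-5-5-6-12-2-17 16-31 5-3-8-4-18-4-25-30-16-7-22-5-22-20-7-20z"/><path d="M365 38l-5 14-8 7-10 24-7 8-8 3-1 3 4 10 12-3 15 1 25 19 4 7-1 27 4 11 7 8 27-24 19-30 9-2 13 3 0-43-9-5-5-7-6-21-18 1-38 13-3-7z"/><path d="M244 154l-6 0-14 10-18 6-3 5-1-7-7-5-13 5-20-2-5 14-8 7 14 30-33 32 17 28 5 3 8-2 15 8-10 25-1 15 11 5 13 12 4-11 12-14-8-11 0-6 8-20 0-5 10-14-1-13 11-5 4-9 14-13-4-18-7-12 12-15 16-12 2-5z"/><path d="M98 148l-11 4-11-1-9 15 1 3-4-4-4 0-26 12-12 2-2 0-4-7 1 109 10 1 7-2 13 11 9-1 6 5 13-9 16-4 10-12 12-7 17-14-17-21-3-14-7-11-11-1-4 2-7 9-8 1 0-8 8-20-2-8 23-19z"/><path d="M130 249l-17 14-12 7-10 12-16 4-12 9 9 11 7 20 22 20 22 5 16 7 25 30 22 6-1-8 7-15-1-23-6-10-21-12 1-15 10-25-15-8-8 2-5-3z"/><path d="M197 43l-4 4-8 20 6 37 5 10 13 5 7 7-2 10-18 28 6 4 1 7 3-5 18-6 14-10 24 4 10-2 34-18 9 5 7-1 16-16-10-7-2-6-4-4-45 6-14-7-35-32-3-8 0-7 5-8-9 5-7 0-4-1z"/><path d="M204 317l-15 22 3 16 0 16-6 12-1 8 3 4 8 4 12 14 24 8 13-9 7-17 9-16 8-7 14-5 0-6 5-10-4-21-6-11-6 0-22 9-13 0-6-4-8 13z"/><path d="M246 16l-15 0-12 11 13 19-7 15 0 7 6 12 14 11 14 15 18 9 11 0 18-5 22-2 2-3-4-10 13-8 13-28 8-7 5-13-25 6-5 5-7 1-9 6-17 15-9 0-20-6-3-3-1-16-2-5-18-20z"/><path d="M113 147l-14 1 3 11-23 19 2 8-8 20 0 8 8-1 7-9 4-2 11 1 7 11 3 14 18 20 32-31-14-30 8-7 6-14-4-5-22-4-13-8z"/><path d="M178 16l-116 0-4 8 5 12-10 9-8 17 4 15 7 1 11 12 8 4 6-17 23-15 17-23 6-5 10-4 29 1 10-6z"/><path d="M463 16l-117 0-1 3 9 2 8 6 3 4 0 7 20 17 3 7 38-13 18-1 6 21 5 7 8 4z"/><path d="M137 107l-11 11-5 14 12 8 17 17 8 1 6 8 18 2 15-5 19-30-2-9-12-9-8 0-13-5-5 8-10-5z"/>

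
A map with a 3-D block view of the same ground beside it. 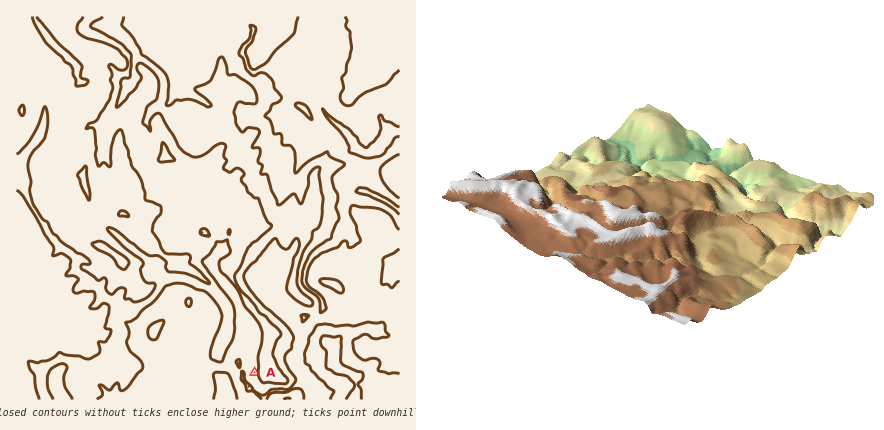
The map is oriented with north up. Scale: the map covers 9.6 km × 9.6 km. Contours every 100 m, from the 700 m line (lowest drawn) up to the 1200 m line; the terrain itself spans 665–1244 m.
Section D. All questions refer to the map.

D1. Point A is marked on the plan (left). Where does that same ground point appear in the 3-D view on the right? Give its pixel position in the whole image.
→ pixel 794 237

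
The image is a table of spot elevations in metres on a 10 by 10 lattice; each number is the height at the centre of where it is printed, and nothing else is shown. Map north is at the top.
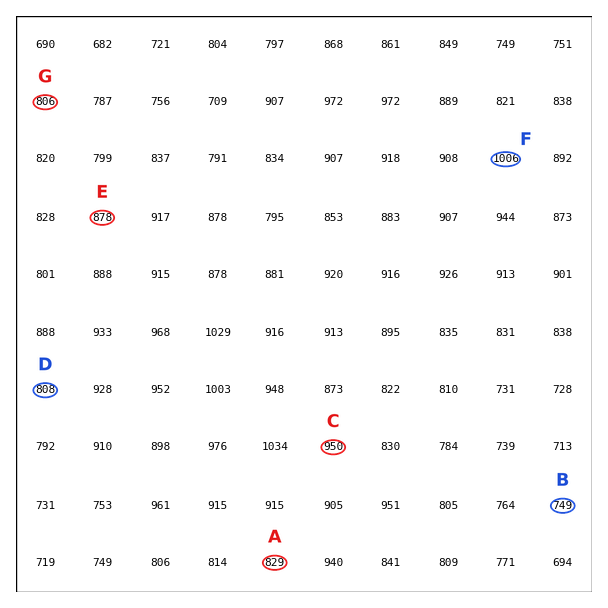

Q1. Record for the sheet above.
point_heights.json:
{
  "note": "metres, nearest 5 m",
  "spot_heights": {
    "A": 830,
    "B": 750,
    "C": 950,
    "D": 810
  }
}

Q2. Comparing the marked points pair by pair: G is lower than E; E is lower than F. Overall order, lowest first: G E F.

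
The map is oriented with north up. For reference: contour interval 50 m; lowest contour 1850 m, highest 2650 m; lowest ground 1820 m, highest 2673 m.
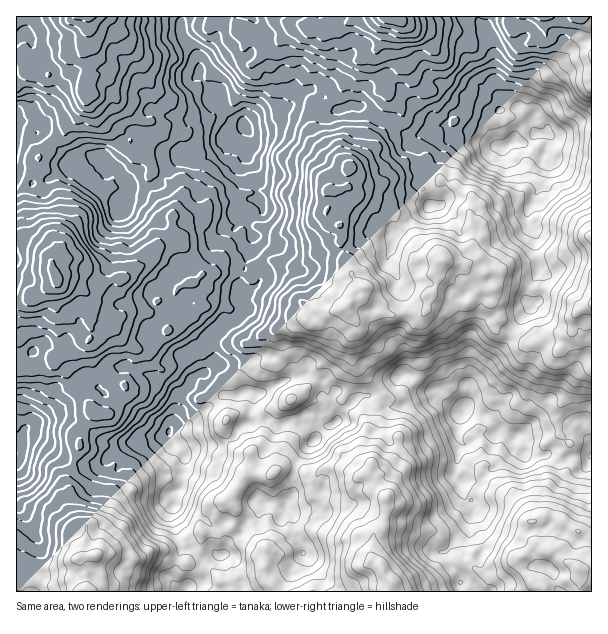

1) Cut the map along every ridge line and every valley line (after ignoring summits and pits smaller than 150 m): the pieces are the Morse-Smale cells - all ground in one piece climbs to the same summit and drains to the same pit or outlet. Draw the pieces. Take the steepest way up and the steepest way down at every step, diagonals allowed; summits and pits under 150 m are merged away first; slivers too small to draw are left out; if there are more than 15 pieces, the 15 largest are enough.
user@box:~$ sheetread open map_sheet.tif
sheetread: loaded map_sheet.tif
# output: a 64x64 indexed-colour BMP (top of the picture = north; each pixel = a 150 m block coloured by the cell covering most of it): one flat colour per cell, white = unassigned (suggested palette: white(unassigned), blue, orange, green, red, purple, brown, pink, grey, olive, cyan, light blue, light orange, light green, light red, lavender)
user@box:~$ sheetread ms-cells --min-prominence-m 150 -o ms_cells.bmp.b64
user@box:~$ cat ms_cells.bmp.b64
<image width="64" height="64" href="data:image/bmp;base64,Qk12CAAAAAAAAHYAAAAoAAAAQAAAAEAAAAABAAQAAAAAAAAIAAATCwAAEwsAABAAAAAAAAAA////ALR3HwAOf/8ALKAsACgn1gC9Z5QAS1aMAMJ34wB/f38AIr28AM++FwDox64AeLv/AIrfmACWmP8A1bDFAAAAAAAAAAAAAAMzMzMzMzMzMzMzMzMzMzMwAAAAAAAAAAAAAAAAAAAAAAMzMzMzMzMzMzMzMzMzMwAAAAAAAAAAAAAAAAAAAAAAAzMzMzMzMzMzMzMzMzMwDMwAAAAAAAAAAAAAAAAAAAADMzMzMzMzMzMzMzMzMwzMzMAAAAAMAAAAAP////D/ADMzMzMzMzMzMzMzMzMzzMzMzMAAAAwAAAAA///////jMzMzMzMzMzMzMzMzMz3czMzMzAAAAAAAAAD//////+4zMzMzMzMzMzMzMzMzPdzMzMzMAAAMAAAAD///////7uMzMzMzMzMzMzM93d3d3czMzMwADMwAAAD///////7u4zMzMzMzMzMzMz3d3d3d3MzMzMzMzAAAAP///////u7uMzMzMzMzMzMzPd3d3d3czMzMzMzMAAAA///////+7u7uMzMzMzMzMzM93d3d3czMzMzMzMwAAAD////////u7u7jMzMzMzMzM93d3d3dzMzMzMzMzAAAAP///////+7u7uMzMzMzMzMz3d3d3dAMzMzMzMzMAAAA/////////u7u7u7jM+4zPu3d3d3d0AAMzMzMzMwAAAB3d//////+7u7u7u7u7u7u7d3d3d3QAADMzMzMzAAAAAd3f/////7u7u7u7u7u7u7t3d3d3dAAAAzAAAAAAAAAB3d3d3//d3d+7u7u7u7u7u3d3d3d0AAADAAAAAAAAAAHd3d3d3d3d3fu7u7u7u7u7d3d3d3QAAAAAAAAAAAAAAd3d3d3d3d3d37u7u5ETu7u3d3d3dAAAAAAAAAAAAAAAHd3d3d3d3d3d0RERERE7u7d3d3d0AAAAAAAAAAAAAAAVVd3d3d3d3d3REREREAO7t3d3d3bAAAAAAAAAAAAAAVVV3d3d3d0d3dEREREQATuAAAN27sAAAAAAAAAAAAABVVVd3d3d3RERERERERERESwAAC7uwAAAAAAAAAAAAAFVVV3d3d3RERERERERERES7sAu7u7sAAAAAAAAAAAAFVVVVd3d3d0RERERERERES7u7u7u7u7AAAAAAAABVBVVVVVV3d3d3dERERERERERLu7u7u7u7uwAAAAAABVVVVVVVVXd3d3d0RERERERERLu7u7u7u7u7sAAAAAAFVVVVVVVVV3d3d0REREREREREu7u7u7u7u7uwAAAAAAVVVVVVVVVVV3d3dERERERERES7u7u7u7u7u7sAAAAABVVVVVVVVVVVd3d3REREREREREu7u7u7u7u7uwAAAAAFVVVVVVVVVVVVd3d3RERERERES7u7u7u7u7uxEAAAAAVVVVVVVVVVVVVXd3dEREREREQRERERG7u7uxERAAAABVVVVVVVVVVVVVd3d0RERERERBEREREbuxG7EREQAAAFVVVVVVVVVVVVV3d3REREREREQRERERu7EbsRERAAAAVVVSIiJVVVVVUnd3dERERERERBEREREbEREREREAAABVVSIiIiIlVVVSInd5RERERERBEREREREREREREQAAAFVVIiIiIiJVVVIiIiKUSZlEREERERERERERERERAAAAVVUiIiIiIiVVUiIiIpmZmZREEREREREREREREREAAABVVSIiIiIiIiIiIiIimZmZmZQREREREREREREREQAAAFVVIiIiIiIiIiIiIiKZmZmZmRERERERERERERERAAAAVVVSIiIiIiIiIiIiIpmZmZmZERERERERERERERAAAABVVVIiIiIiIiIiIiIimZmZmZEREREREREREREREAAAAFVVUiIiIiIiIiIiIiIpmZmZkREREREREREREREQAAAAVVVSIiIiIiIiIiIiIimZmZmREREREREREREREREAAABVVVIiIiIiIiIiIiIiKZmZmZEREREREREREREREQAAAFVVIiIiIiIiIiIiIiKZmZmZkRERERERERERERERAAAAiIgCIiIiIiIiIiIiIpmZmZmZkREREREREREREREQAACIgAAiIiIiIiIiIiIimZmZmZmRERERFhERERERERAAAIiAAAAAAiIiIiIiIiKZmZmZmZkREREWYREREREREAAAiIAAAAAAIAAAAiIiIpmZmZmZmRERERZmEREREREQAACIiIAAAAAAAAACIiIimZmZmZmZkRERZmYREAAAARAAAIiIiAAACIgAAAIiIiKZmZmZmZmREWZmZgAAAAAAAAAAiIiIgACIiIAAAAIiqpmZmZmZmZEWZmZmAAAAAAAAAACIiIiACIiIgAAAACqqqqmZmZmZmmZmZmZmZmYAAAAAAIiIiIiIiIiAAAAACqqqqqmZmqqqpmZmZmZmZgAAAAAAiIiIiIiIiIAAAACqqqqqqpqqqqqmZmZmZmZmAAAAAACIiIiIiIiIgAAACqqqqqqqqqqqqmZmZmZmZmAAAAAAAIiIiIiIiIgAAACqqqqqqqqqqqqqZmZmZmZmYAAAAAAAiIiIiIiIiAAAAKqqqqqqqqqqqqpmZmZmZmZgAAAAAACIiIiIiIiAAAAAqqqqaqqqqqqmamZmZmZmZmAAAAAAAIiIiIiIiAAAAACqqqZmqqqqqmZmZmZmZmZmYAAAAAAAiIiIiIiIAAAACqqqpmZmqqqqZmZmZmZmZmZgAAAAAACIiIiIiIAAAACqqqqmZmZqqmpmZmZmZmZmZgAAAAAAAIiIiIiIgAAAAKqqqmZmZmZmZmZmZmZmZmZgAAAAAAAA"/>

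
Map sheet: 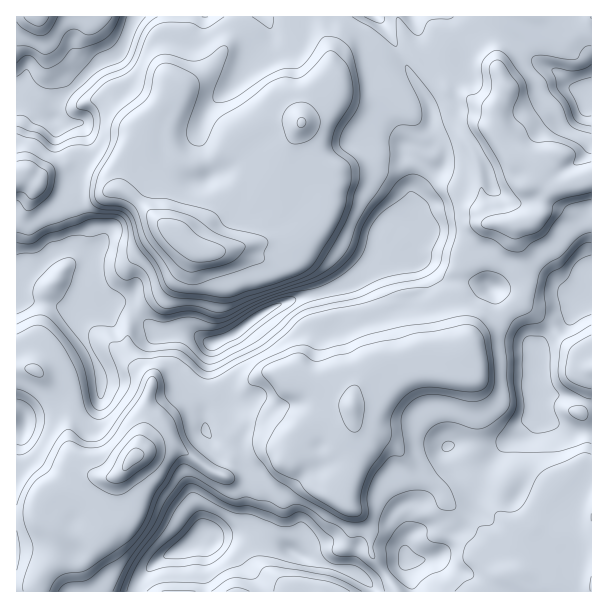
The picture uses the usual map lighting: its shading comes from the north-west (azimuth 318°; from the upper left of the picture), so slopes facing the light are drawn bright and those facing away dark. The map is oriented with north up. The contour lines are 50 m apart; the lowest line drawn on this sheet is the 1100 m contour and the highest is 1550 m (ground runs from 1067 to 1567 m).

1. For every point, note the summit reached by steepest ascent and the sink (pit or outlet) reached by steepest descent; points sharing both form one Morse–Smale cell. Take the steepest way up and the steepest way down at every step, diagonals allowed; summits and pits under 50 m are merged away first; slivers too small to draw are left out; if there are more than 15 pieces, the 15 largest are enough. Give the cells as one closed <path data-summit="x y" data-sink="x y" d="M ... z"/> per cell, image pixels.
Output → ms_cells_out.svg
<path data-summit="188 245" data-sink="215 342" d="M326 186l-8 1-16 19-14 12-9 5-7-1-7 15-4 4-46 12-12 0-11-5-58-50-12-8-12 0-6 3-30 0-5-3-5 10 0 9 8 18 1 16-2 4-15 5-26 19-13-1-1 29 31 3 27 10 15-11 15 6 9-3 13 0 33 28 32-1 18 12 6 0 18-7 22-18 24-14 72-20 21-24 5-16 12 0 23 13 0-6 12-17 1-5-8-3-30-2-1-6-4-6-14-13z"/><path data-summit="134 458" data-sink="195 542" d="M192 388l-9 0-15 8-15 2-7 4-1 24-7 26-16 20-12 6-14 2-12 12-27 0-11 8-7 12-23 4 1 76 118 0 9-17 21-19 30-14 5-4 12 0 22-6 8-3 5-5 3-20 4-12-2-16-6-8-8-18-22-6-11-15 0-15 17-13 0-9-13 2z"/><path data-summit="351 405" data-sink="215 342" d="M389 244l-13 1-4 15-21 24-72 20-24 14-22 18-20 7-2 4 0 19 9 24 20 0 8-4 13-12 18-1 14 5 7 0 23 8 22 12 6 6 5-17 13-14 8-5 30-7 19-7 35 0 2-4 0-9-9-30 0-12 4-11 0-6-14-4-16-14-12-4-2 3 0 10 2 9 0 11-3 3-8 2-5-7-4-27 5-5 11-1z"/><path data-summit="351 405" data-sink="195 542" d="M279 373l-13 0-9 5-12 10-23 3 0 10-17 13 0 15 3 6 8 9 22 6 16 35-7 39-8 6-16 4 31 0 7 4 17 4 22 14 14 3 21 9 16 3 7-19 12-4 0-17-3-7-24-26 0-12 7-18 4-15 1-30-3-18-7-7-22-12-23-8-7 0z"/><path data-summit="134 458" data-sink="215 342" d="M26 300l-10 0 0 68 16 0 6 4 26 23 6 12-2 39 4 12 9 11 12 6 11 3 10-2 8-4 14-17 9-29 0-19 4-7 19-4 15-8 9 0 17 6 11-2-9-26 1-22-21-13-32 1-33-28-13 0-9 3-15-6-15 11-15-6z"/><path data-summit="188 245" data-sink="54 119" d="M264 16l-129 0-13 34-6 6-17 6-9 8-18 20-16 12-2 6 0 12 9 4 15-2 7 9 1 24-7 16 5 4 18 5 9 8 8 2 7-17 2-20 13-21 23 6 8 17 8 8 9 3 15-3 2-5-6-12 0-18 5-14 5-7 28-27 15-23 18-19 0-11z"/><path data-summit="351 405" data-sink="536 372" d="M515 306l-36 26-18 22-35 0-19 7-23 5-15 7-15 20-2 17 4 18 9 6 15 4 13 7 21 25 21 16 6 7 16-11 10-16 19-2 23-24 18-8 11-16 0-38-3-9 1-18-7-10z"/><path data-summit="302 123" data-sink="215 342" d="M401 55l-57 17-8 6-6 17-28 25-28 57 4 18 0 14-6 13 7 1 9-5 14-12 16-19 8-1 42 13 14 13 4 6 1 6 31 1-6-19 2-14 12-19-5-12 3-6 8-6 2-12-2-6-2-26-21-33z"/><path data-summit="591 177" data-sink="585 96" d="M591 16l-105 0-2 2 0 6 12 30 2 15 8 18-12 21 4 26 10 16 7 7 13 6 7 7 1 6 15 11 9 0 22-6 10-5z"/><path data-summit="591 177" data-sink="215 342" d="M411 49l-9 5 0 3 28 48 2 26 2 6-2 12-8 6-3 6 5 12-12 19-2 14 4 18 10 7-12 17-2 9 5 5 11 2 16 14 14 4 2-4 0-9 15-27 9-15 8-5-4-1-4-9-6-54 24-17-6-12-2-18-3-3-12-4-15-8-12-2-6-5-8-21z"/><path data-summit="302 123" data-sink="54 119" d="M320 16l-55 1 6 10 0 11-18 19-15 23-28 27-8 15-2 24 7 16 9-5 21-19 24-14 9-3 32 1 26-26 3-4 0-33z"/><path data-summit="188 245" data-sink="195 542" d="M141 132l-13 21-8 37 14 8 52 46 17 9 12 0 40-9 10-7 6-16-10-7-15-3-5-7-3-15-16-14-10 0-5-13-12 4-12-2-11-9-8-17z"/><path data-summit="320 591" data-sink="195 542" d="M254 534l-54 4-5 4-39 20-12 13-8 16 237 0-1-6-4-3-17-11-16-3-21-9-14-3-22-14-17-4z"/><path data-summit="591 177" data-sink="536 372" d="M591 176l-9 5-30 7-8 12-3 13-5 5-19 7 0 18 5 11 0 18 4 10 0 9-3 8-7 6 0 3 8 18 5 15 7 9 8-12 13-12 9-4 18-22 8-1z"/><path data-summit="591 587" data-sink="536 372" d="M540 410l-2 10-10 17-2 37-8 20-5 5-3 0-19-7-9-9 0-9-6 33-7 11 21 21 14 31 5 4 6 0 3-4 8-19 2-12 18-36 20-22 13 12 13 5 0-66-19 1-27-13z"/>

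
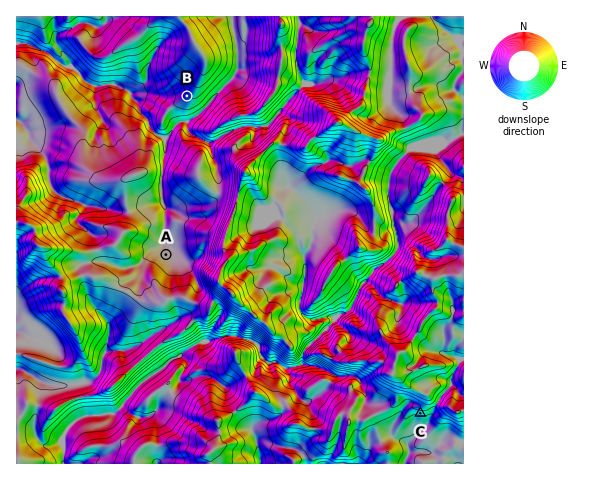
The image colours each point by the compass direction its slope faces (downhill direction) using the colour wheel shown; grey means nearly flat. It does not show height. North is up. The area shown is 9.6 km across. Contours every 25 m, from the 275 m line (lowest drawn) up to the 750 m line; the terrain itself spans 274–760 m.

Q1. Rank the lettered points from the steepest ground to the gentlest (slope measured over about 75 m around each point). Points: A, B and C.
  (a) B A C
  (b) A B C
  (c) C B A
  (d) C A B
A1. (c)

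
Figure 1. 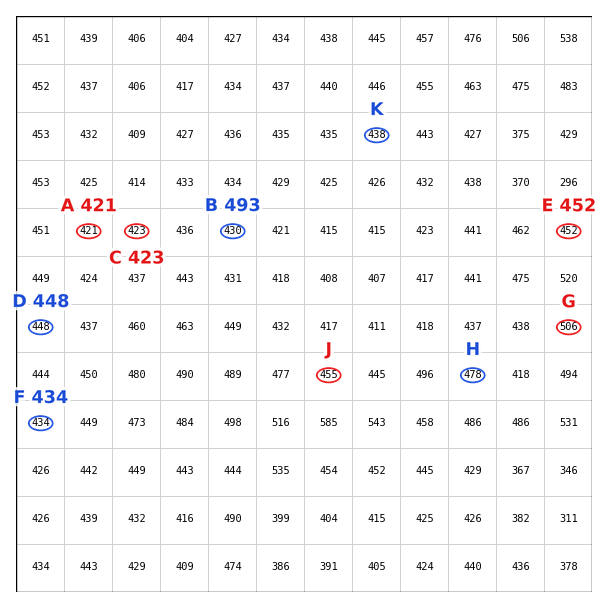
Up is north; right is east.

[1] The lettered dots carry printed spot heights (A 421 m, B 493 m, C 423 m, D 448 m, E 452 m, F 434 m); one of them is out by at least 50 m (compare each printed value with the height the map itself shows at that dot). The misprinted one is B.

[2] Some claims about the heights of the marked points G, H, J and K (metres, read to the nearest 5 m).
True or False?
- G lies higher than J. True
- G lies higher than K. True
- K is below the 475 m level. True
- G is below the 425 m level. False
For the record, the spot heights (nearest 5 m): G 505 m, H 480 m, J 455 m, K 440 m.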